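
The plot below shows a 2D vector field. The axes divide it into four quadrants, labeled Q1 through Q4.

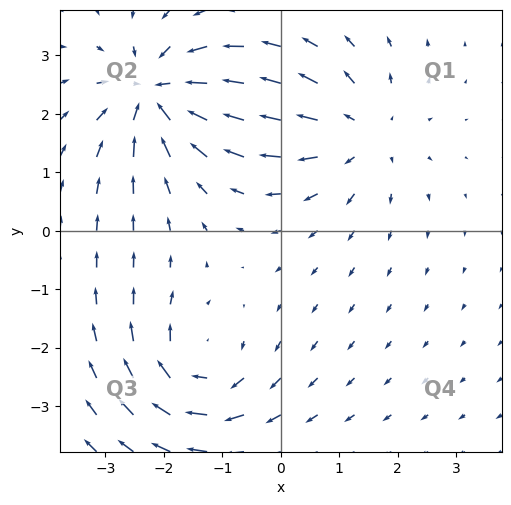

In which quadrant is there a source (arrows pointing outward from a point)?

The source sits at approximately (1.3, 1.7), which lies in quadrant Q1. The divergence there is about +3, positive as expected for a source.

Q1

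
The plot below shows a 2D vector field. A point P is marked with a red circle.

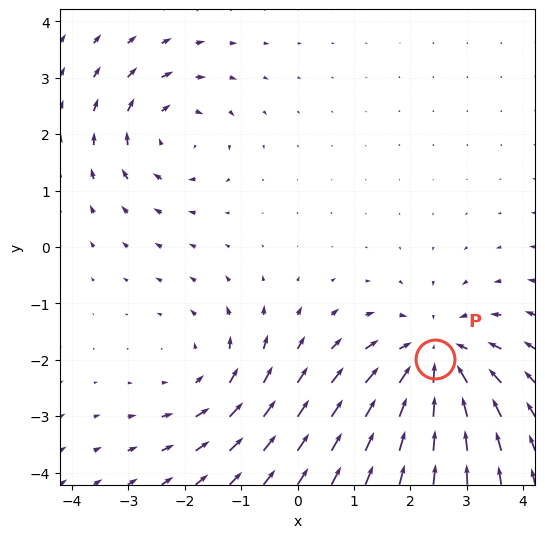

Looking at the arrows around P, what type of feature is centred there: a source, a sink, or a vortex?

At P (2.4, -2.0) the arrows converge inward. Divergence about -4, curl ≈0 — negative divergence with near-zero curl is a sink.

sink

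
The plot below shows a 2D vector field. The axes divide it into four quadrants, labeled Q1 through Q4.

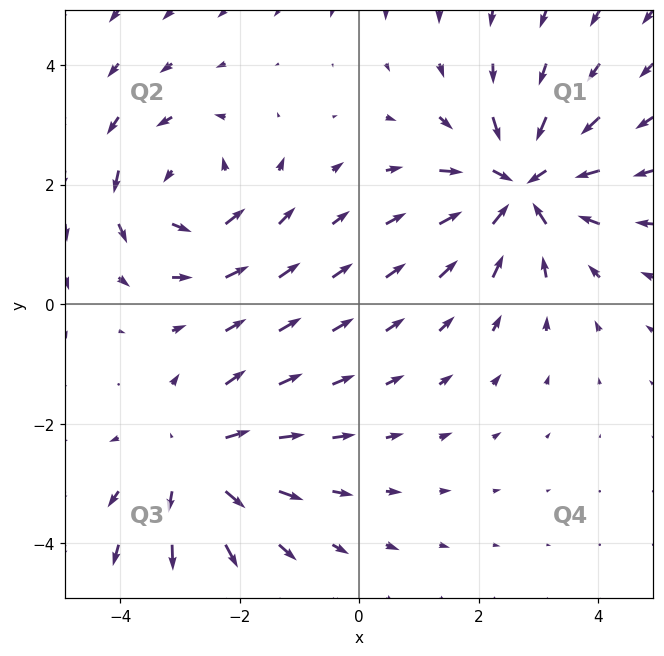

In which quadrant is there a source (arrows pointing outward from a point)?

Q3

The source sits at approximately (-2.7, -2.6), which lies in quadrant Q3. The divergence there is about +3, positive as expected for a source.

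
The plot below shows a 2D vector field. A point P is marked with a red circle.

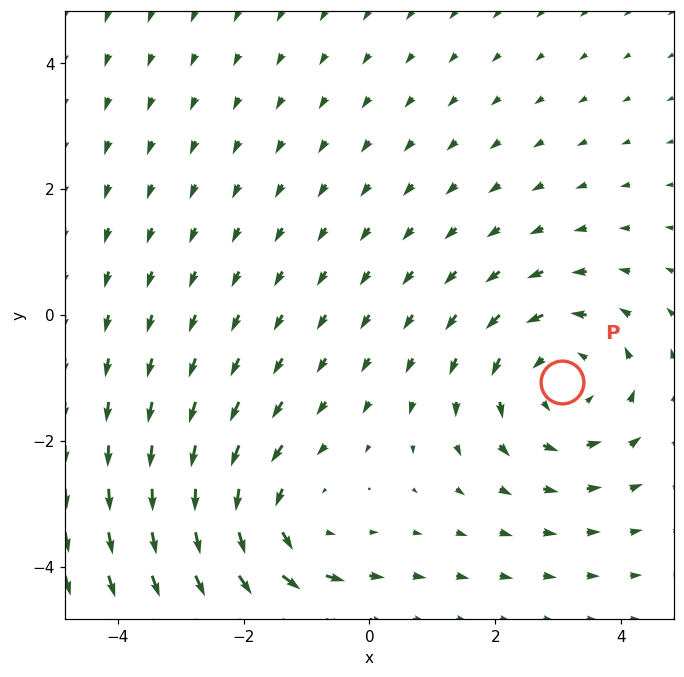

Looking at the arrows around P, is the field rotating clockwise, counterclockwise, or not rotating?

Near P at (3.1, -1.1) the arrows circulate counterclockwise. The curl (z-component) there is about +3; positive curl means counterclockwise rotation.

counterclockwise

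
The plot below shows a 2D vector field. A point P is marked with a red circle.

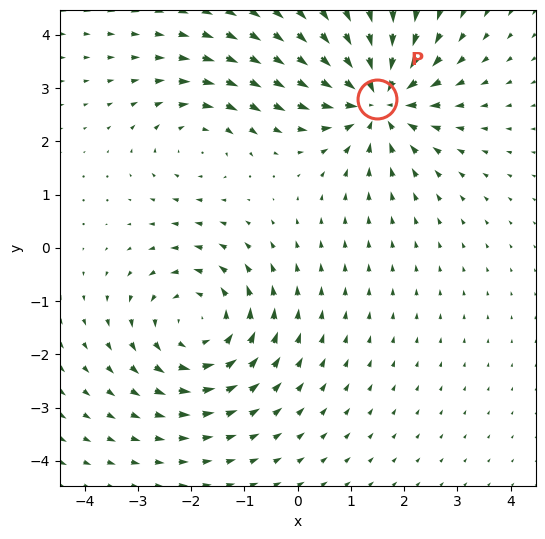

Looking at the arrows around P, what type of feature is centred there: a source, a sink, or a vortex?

At P (1.5, 2.8) the arrows converge inward. Divergence about -5, curl ≈0 — negative divergence with near-zero curl is a sink.

sink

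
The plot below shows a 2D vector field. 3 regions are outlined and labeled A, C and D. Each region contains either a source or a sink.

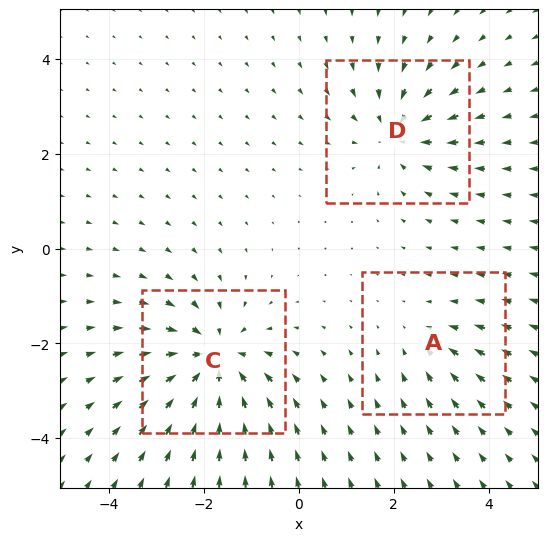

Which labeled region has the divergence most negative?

C

Divergence at each region's feature centre — A: about -2, C: about -5, D: about -3. Region C is most negative.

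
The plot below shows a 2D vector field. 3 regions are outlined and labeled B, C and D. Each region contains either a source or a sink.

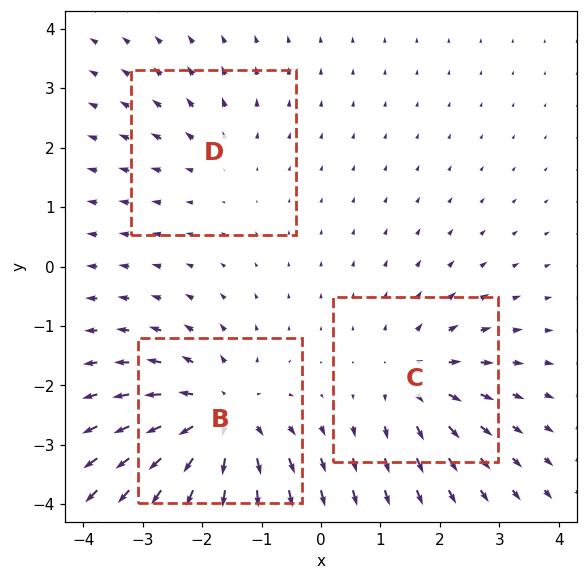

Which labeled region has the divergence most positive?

B

Divergence at each region's feature centre — B: about +5, C: about +3, D: about +2. Region B is most positive.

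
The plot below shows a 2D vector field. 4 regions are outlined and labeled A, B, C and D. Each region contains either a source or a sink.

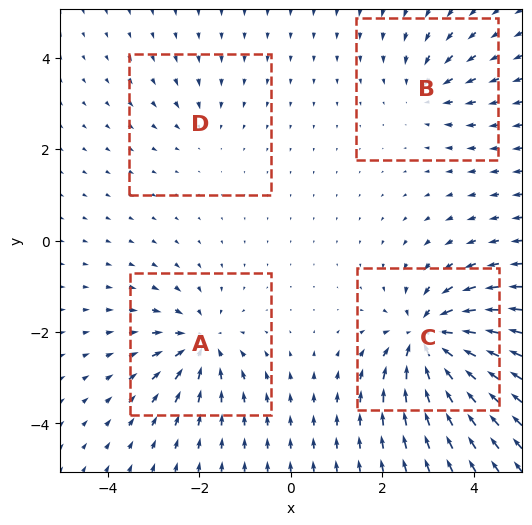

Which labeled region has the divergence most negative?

Divergence at each region's feature centre — A: about -6, B: about -4, C: about -8, D: about -2. Region C is most negative.

C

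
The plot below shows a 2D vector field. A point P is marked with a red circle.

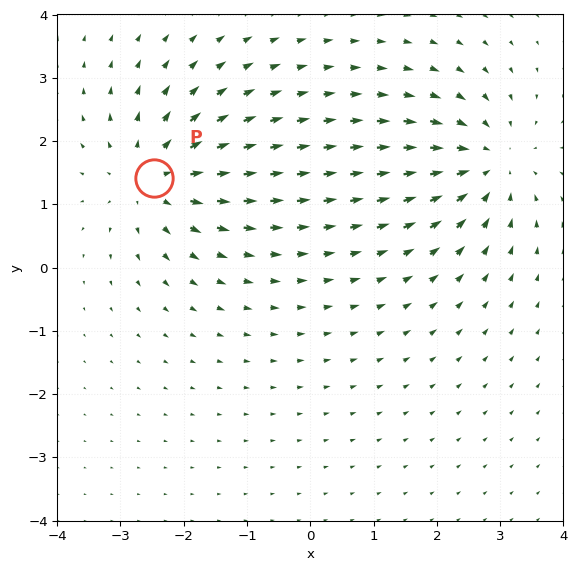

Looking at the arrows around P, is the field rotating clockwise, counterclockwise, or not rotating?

not rotating

Near P at (-2.5, 1.4) the arrows show no circulation. The curl there is ≈0.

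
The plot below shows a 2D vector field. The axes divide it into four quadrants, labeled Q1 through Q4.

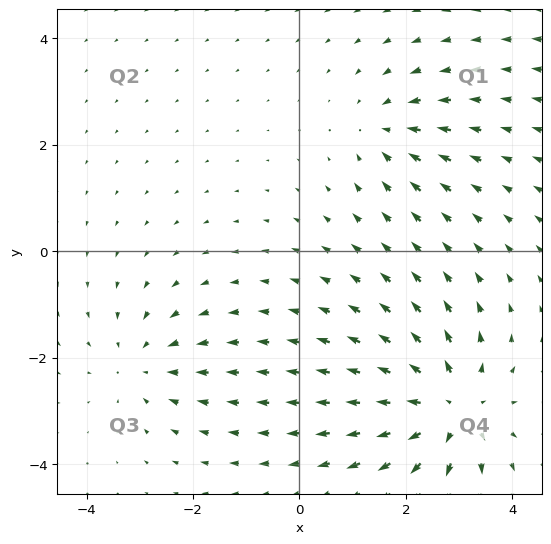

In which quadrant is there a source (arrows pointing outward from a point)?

Q4

The source sits at approximately (2.8, -2.9), which lies in quadrant Q4. The divergence there is about +5, positive as expected for a source.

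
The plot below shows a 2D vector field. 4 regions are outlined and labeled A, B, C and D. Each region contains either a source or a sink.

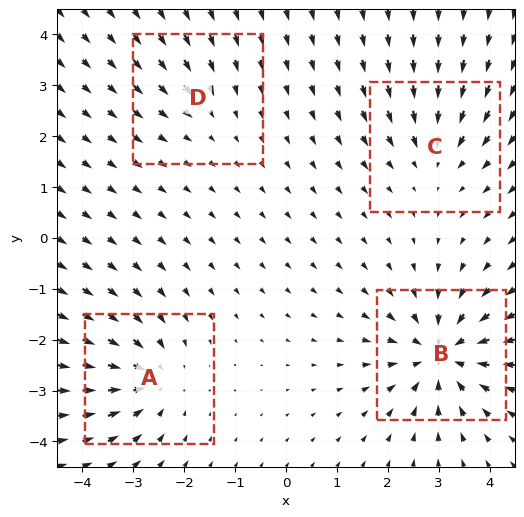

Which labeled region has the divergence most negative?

Divergence at each region's feature centre — A: about -5, B: about -7, C: about -4, D: about -2. Region B is most negative.

B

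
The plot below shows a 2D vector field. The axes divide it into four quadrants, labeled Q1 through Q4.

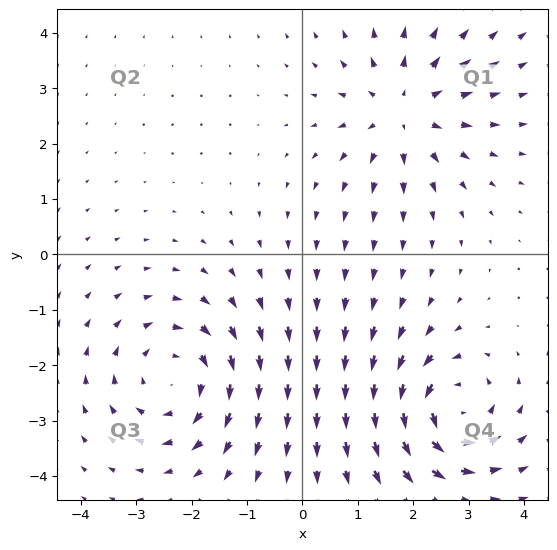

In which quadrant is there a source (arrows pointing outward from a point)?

Q1

The source sits at approximately (1.8, 2.6), which lies in quadrant Q1. The divergence there is about +4, positive as expected for a source.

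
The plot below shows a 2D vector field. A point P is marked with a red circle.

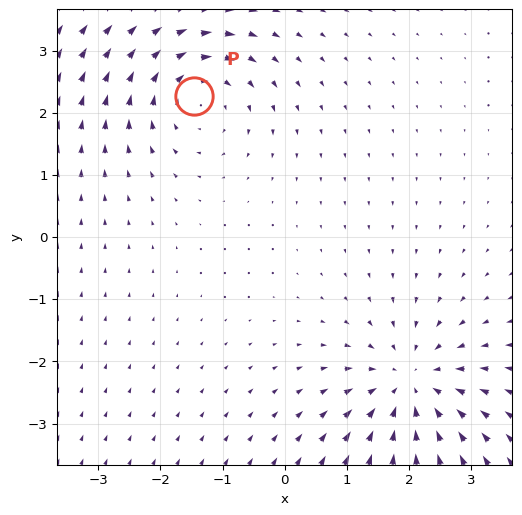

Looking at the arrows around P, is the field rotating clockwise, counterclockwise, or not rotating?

clockwise

Near P at (-1.5, 2.3) the arrows circulate clockwise. The curl (z-component) there is about -4; negative curl means clockwise rotation.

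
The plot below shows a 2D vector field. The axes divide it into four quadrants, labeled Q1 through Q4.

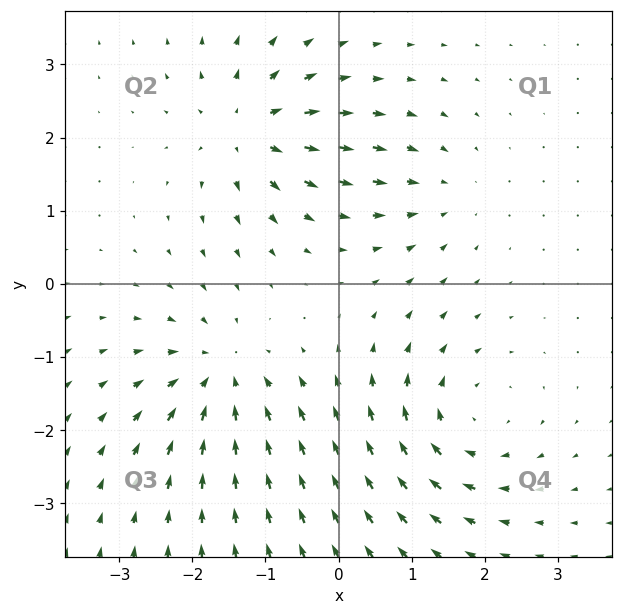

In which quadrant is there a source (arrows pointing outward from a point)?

The source sits at approximately (-1.2, 2.1), which lies in quadrant Q2. The divergence there is about +5, positive as expected for a source.

Q2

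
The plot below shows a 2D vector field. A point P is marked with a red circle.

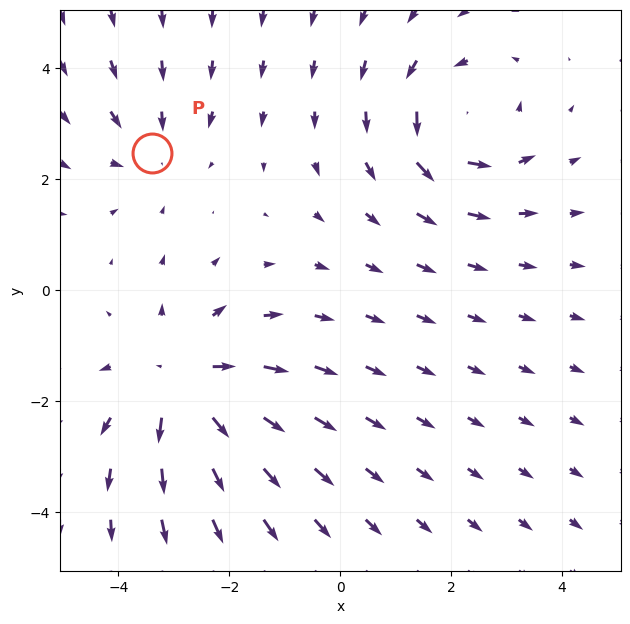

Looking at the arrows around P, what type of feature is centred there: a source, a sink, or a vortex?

At P (-3.4, 2.5) the arrows converge inward. Divergence about -2, curl ≈0 — negative divergence with near-zero curl is a sink.

sink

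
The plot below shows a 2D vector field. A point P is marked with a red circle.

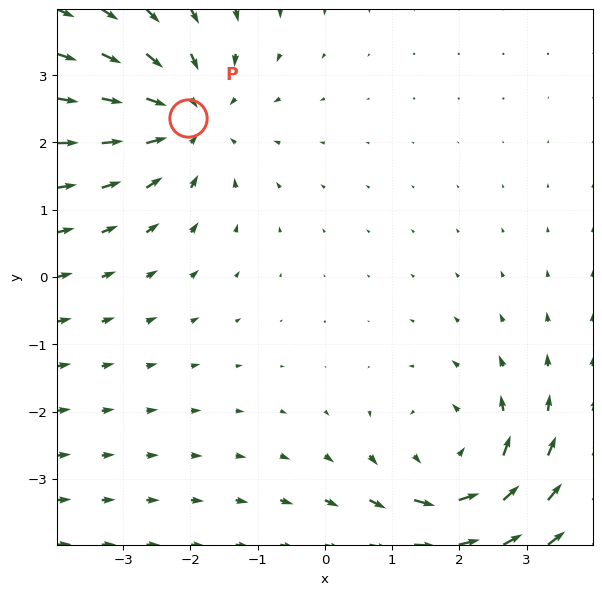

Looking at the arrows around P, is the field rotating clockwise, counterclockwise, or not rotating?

Near P at (-2.0, 2.4) the arrows show no circulation. The curl there is ≈0.

not rotating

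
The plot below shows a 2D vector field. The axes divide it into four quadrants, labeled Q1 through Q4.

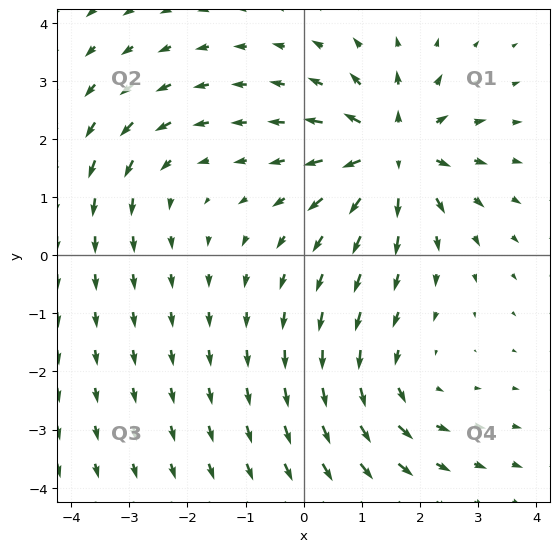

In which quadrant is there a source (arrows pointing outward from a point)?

The source sits at approximately (1.5, 1.8), which lies in quadrant Q1. The divergence there is about +6, positive as expected for a source.

Q1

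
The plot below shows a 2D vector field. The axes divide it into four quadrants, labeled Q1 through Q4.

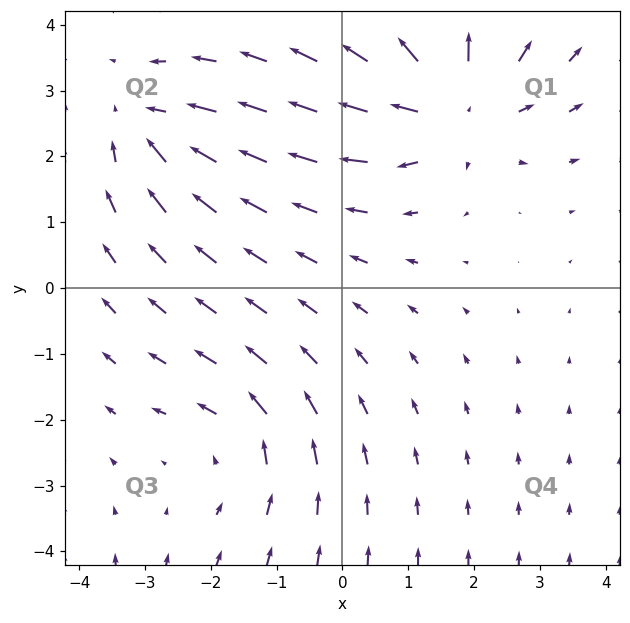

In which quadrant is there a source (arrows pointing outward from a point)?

The source sits at approximately (1.7, 2.8), which lies in quadrant Q1. The divergence there is about +4, positive as expected for a source.

Q1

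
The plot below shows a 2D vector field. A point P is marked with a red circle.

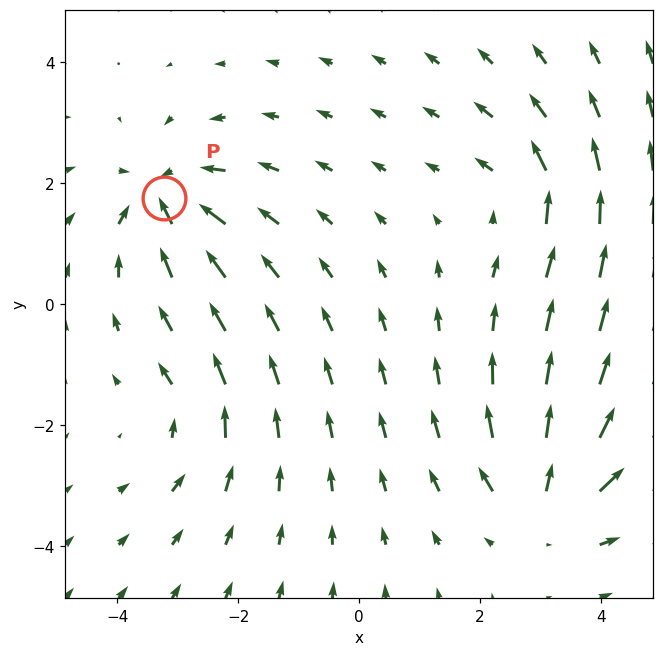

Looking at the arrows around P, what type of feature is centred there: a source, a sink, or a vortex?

sink

At P (-3.2, 1.8) the arrows converge inward. Divergence about -5, curl ≈0 — negative divergence with near-zero curl is a sink.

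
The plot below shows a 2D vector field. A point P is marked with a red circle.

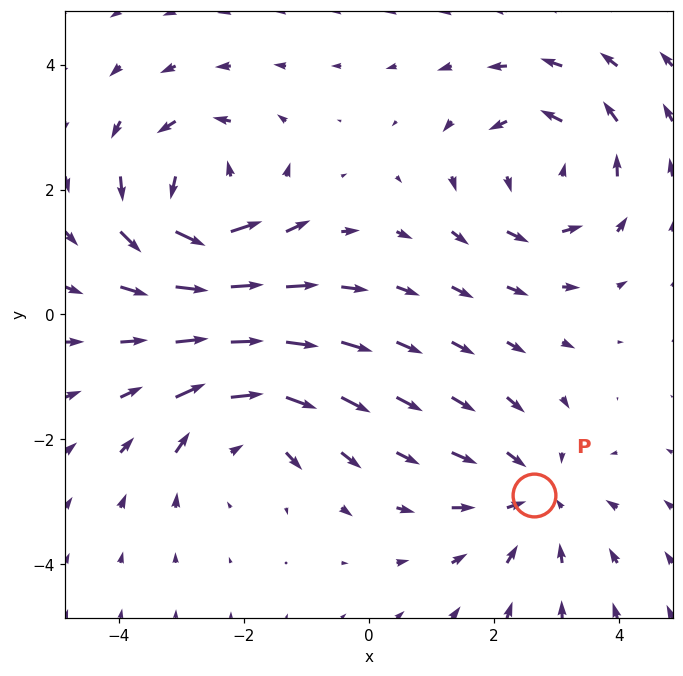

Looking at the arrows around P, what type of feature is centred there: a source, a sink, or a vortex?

At P (2.6, -2.9) the arrows converge inward. Divergence about -3, curl ≈0 — negative divergence with near-zero curl is a sink.

sink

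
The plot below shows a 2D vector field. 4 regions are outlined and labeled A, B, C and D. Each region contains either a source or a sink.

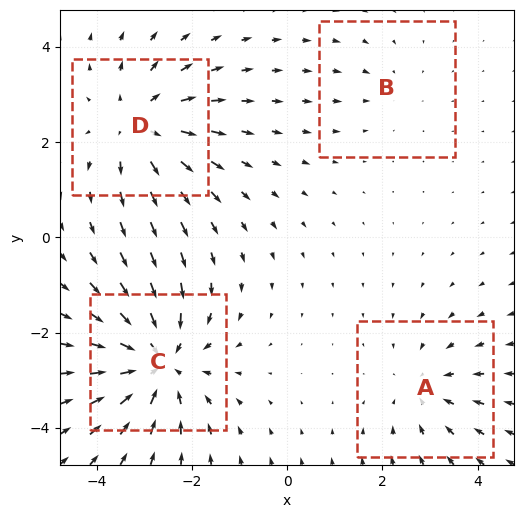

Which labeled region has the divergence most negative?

C

Divergence at each region's feature centre — A: about -3, B: about -2, C: about -6, D: about +5. Region C is most negative.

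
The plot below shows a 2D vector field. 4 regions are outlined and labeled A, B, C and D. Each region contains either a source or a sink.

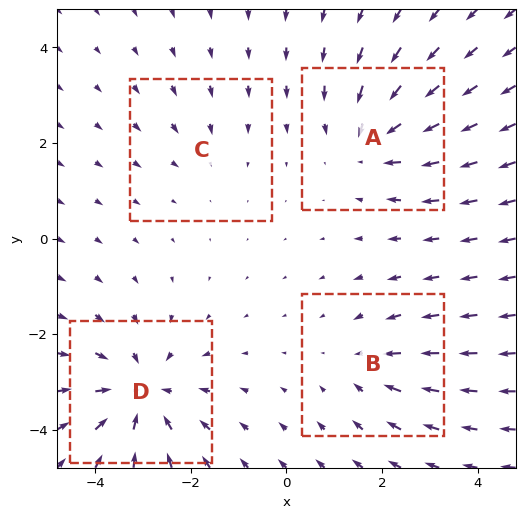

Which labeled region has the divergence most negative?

Divergence at each region's feature centre — A: about -4, B: about -3, C: about -2, D: about -6. Region D is most negative.

D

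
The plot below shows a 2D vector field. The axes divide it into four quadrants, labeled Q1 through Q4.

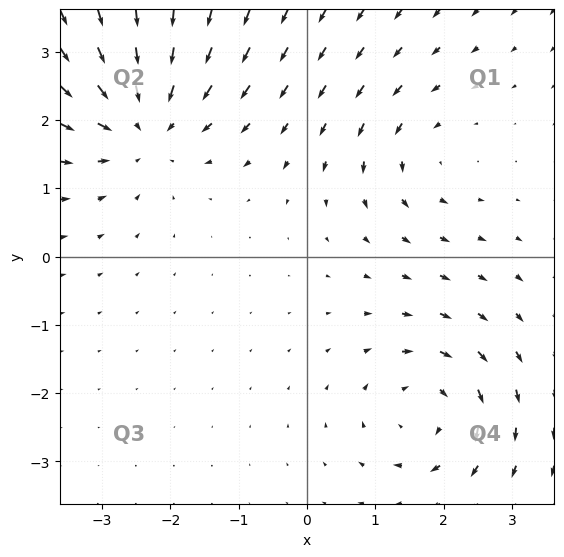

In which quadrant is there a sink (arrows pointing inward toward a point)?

Q2

The sink sits at approximately (-2.4, 2.0), which lies in quadrant Q2. The divergence there is about -5, negative as expected for a sink.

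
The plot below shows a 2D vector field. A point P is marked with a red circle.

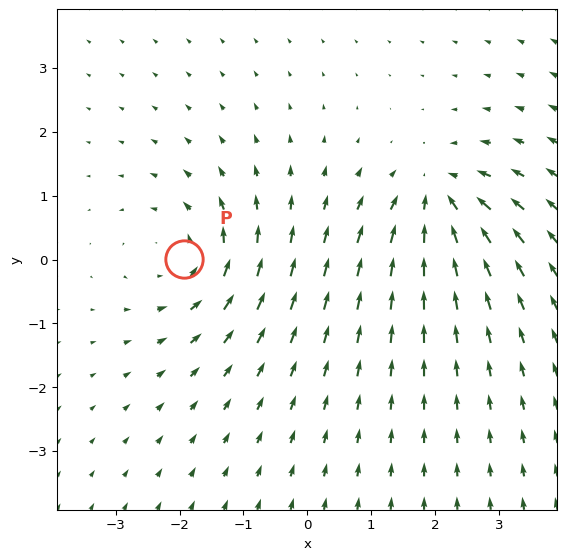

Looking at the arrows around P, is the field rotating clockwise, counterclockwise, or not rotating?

Near P at (-1.9, 0.0) the arrows circulate counterclockwise. The curl (z-component) there is about +4; positive curl means counterclockwise rotation.

counterclockwise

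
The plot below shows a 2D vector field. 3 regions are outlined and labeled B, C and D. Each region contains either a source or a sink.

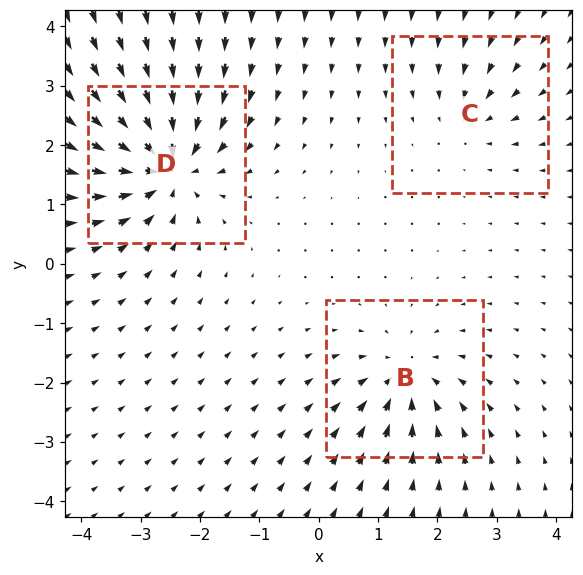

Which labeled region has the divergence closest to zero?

Divergence at each region's feature centre — B: about -4, C: about -3, D: about -6. Region C is closest to zero.

C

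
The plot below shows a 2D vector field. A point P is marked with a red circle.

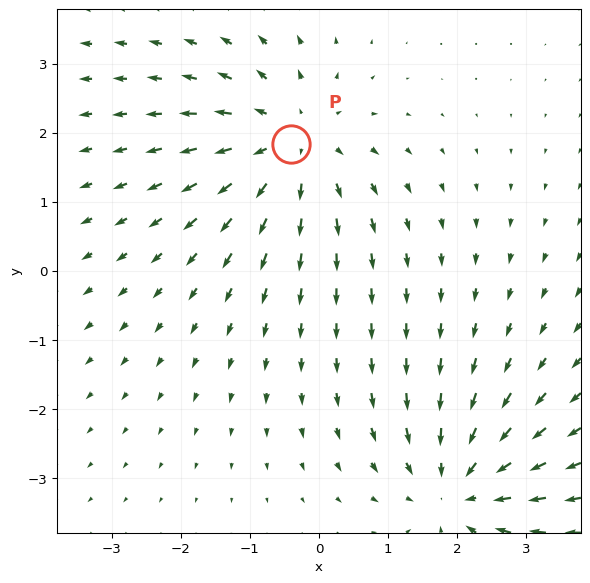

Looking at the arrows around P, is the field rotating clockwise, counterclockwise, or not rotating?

not rotating

Near P at (-0.4, 1.8) the arrows show no circulation. The curl there is ≈0.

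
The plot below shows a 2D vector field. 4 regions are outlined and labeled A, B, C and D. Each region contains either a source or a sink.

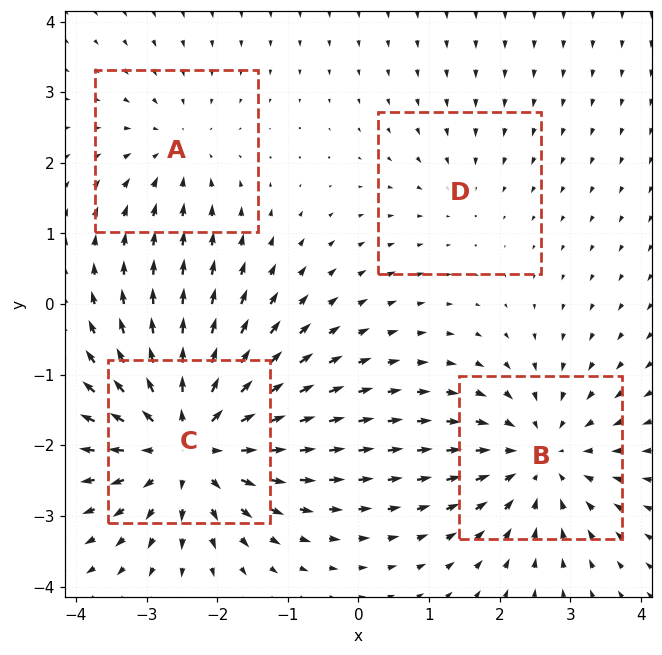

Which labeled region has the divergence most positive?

Divergence at each region's feature centre — A: about -3, B: about -4, C: about +6, D: about -2. Region C is most positive.

C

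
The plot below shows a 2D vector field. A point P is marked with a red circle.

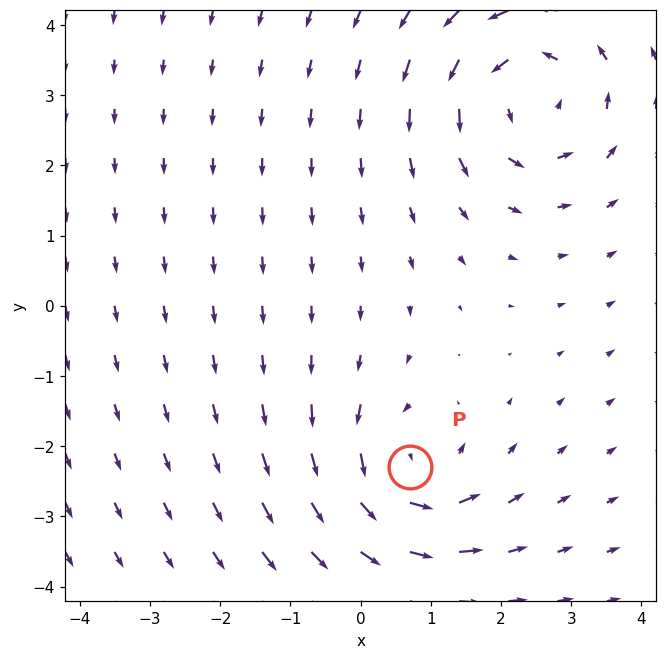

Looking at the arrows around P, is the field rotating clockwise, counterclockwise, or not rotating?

counterclockwise

Near P at (0.7, -2.3) the arrows circulate counterclockwise. The curl (z-component) there is about +5; positive curl means counterclockwise rotation.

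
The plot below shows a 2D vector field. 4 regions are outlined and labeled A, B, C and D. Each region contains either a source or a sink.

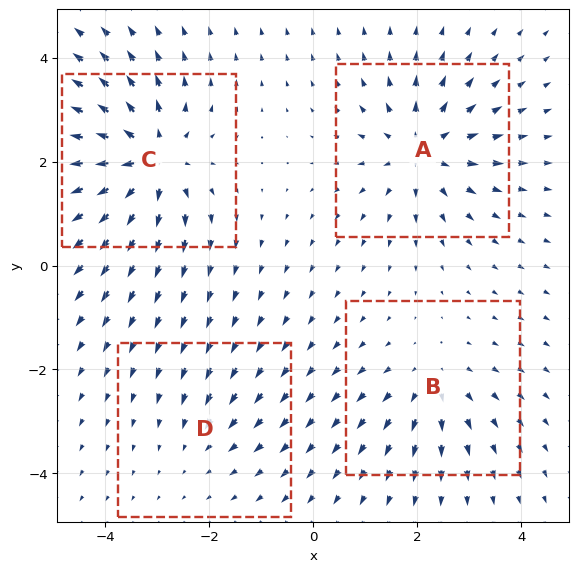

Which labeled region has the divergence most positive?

Divergence at each region's feature centre — A: about +6, B: about +4, C: about +7, D: about -2. Region C is most positive.

C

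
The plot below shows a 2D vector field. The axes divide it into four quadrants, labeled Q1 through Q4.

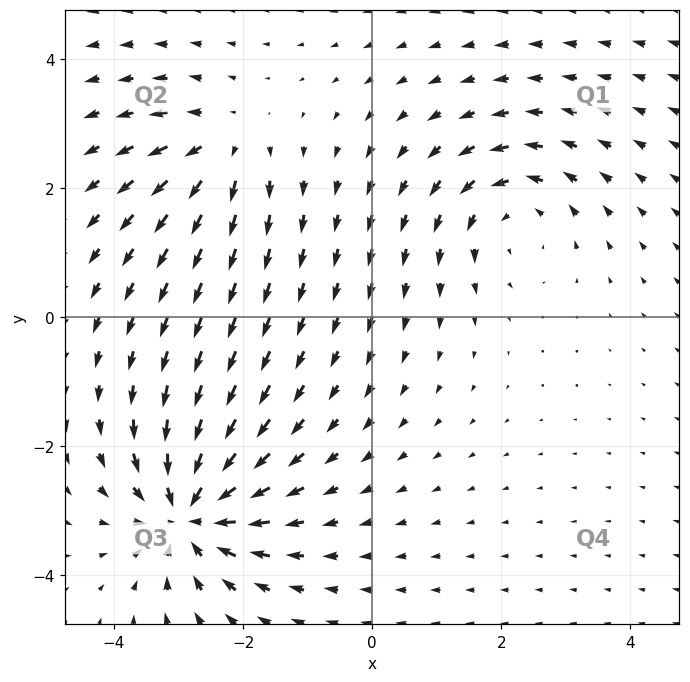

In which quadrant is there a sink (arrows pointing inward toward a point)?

Q3

The sink sits at approximately (-2.8, -3.0), which lies in quadrant Q3. The divergence there is about -6, negative as expected for a sink.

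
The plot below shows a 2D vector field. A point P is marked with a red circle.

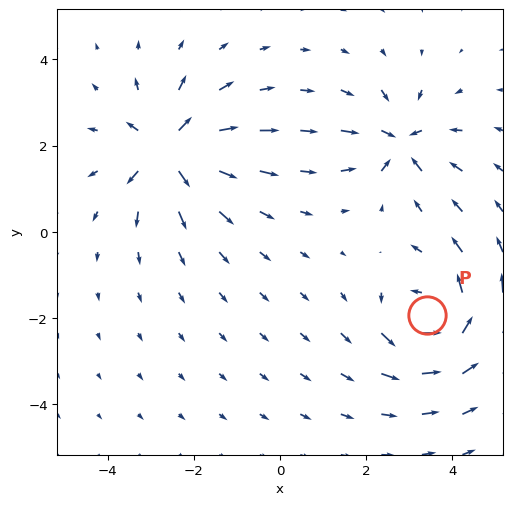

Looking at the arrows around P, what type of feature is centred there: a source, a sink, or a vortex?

vortex

At P (3.4, -1.9) the arrows circulate counterclockwise. Divergence ≈0, curl about +7 — near-zero divergence with nonzero curl is a vortex.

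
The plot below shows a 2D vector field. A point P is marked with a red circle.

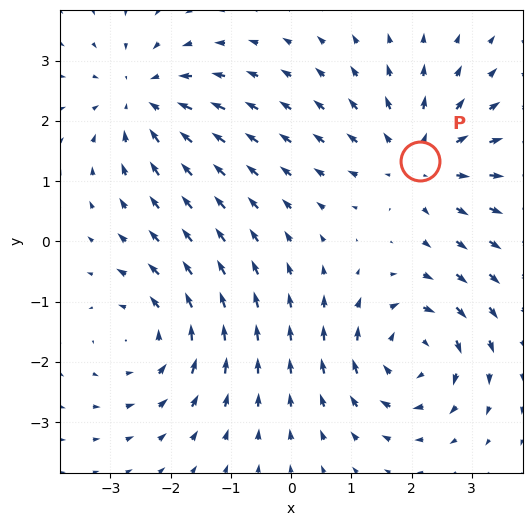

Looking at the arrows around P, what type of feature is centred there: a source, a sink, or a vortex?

source

At P (2.1, 1.3) the arrows spread outward. Divergence about +4, curl ≈0 — positive divergence with near-zero curl is a source.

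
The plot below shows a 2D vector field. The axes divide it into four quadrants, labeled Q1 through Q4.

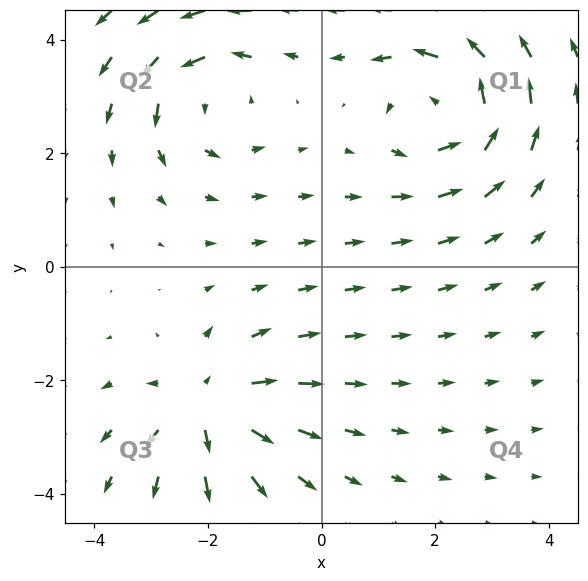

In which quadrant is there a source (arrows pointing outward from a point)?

The source sits at approximately (-2.0, -2.5), which lies in quadrant Q3. The divergence there is about +5, positive as expected for a source.

Q3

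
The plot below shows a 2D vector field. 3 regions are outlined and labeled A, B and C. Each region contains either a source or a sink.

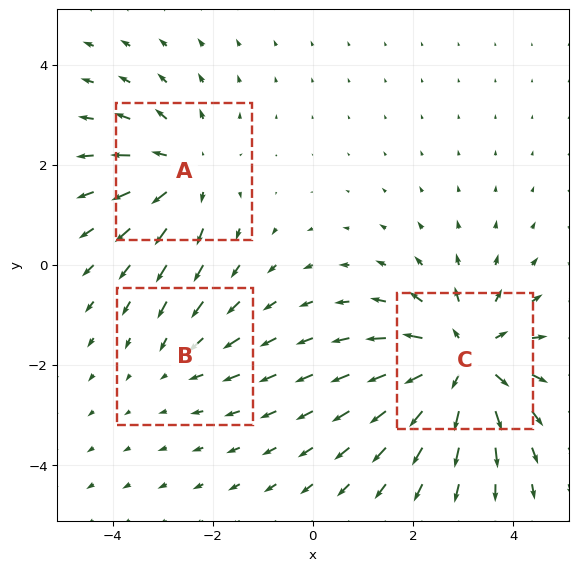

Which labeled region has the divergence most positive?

C

Divergence at each region's feature centre — A: about +3, B: about -2, C: about +5. Region C is most positive.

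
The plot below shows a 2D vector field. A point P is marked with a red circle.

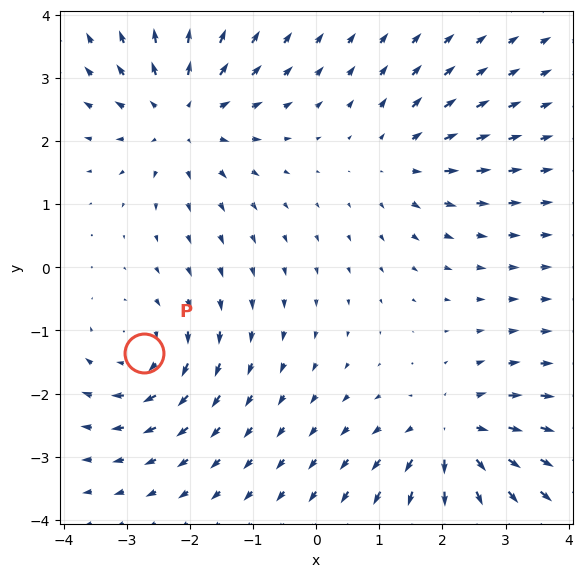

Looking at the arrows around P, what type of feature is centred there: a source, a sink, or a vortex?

vortex

At P (-2.7, -1.4) the arrows circulate clockwise. Divergence ≈0, curl about -4 — near-zero divergence with nonzero curl is a vortex.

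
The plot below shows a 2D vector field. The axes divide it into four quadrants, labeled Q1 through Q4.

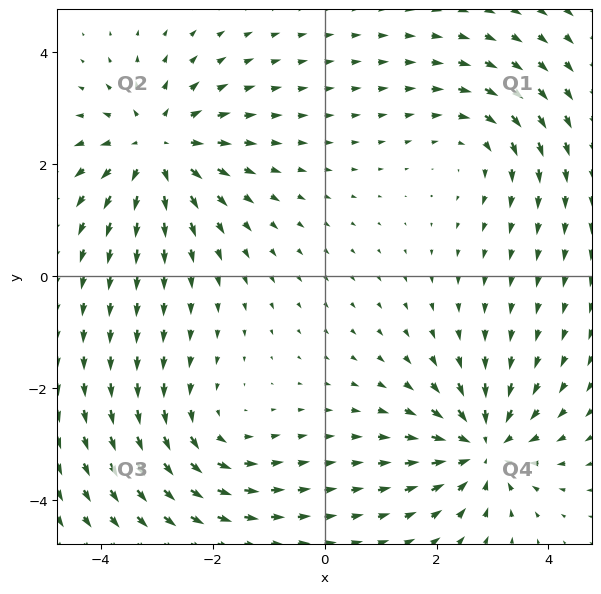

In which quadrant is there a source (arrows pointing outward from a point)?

Q2

The source sits at approximately (-3.0, 2.3), which lies in quadrant Q2. The divergence there is about +5, positive as expected for a source.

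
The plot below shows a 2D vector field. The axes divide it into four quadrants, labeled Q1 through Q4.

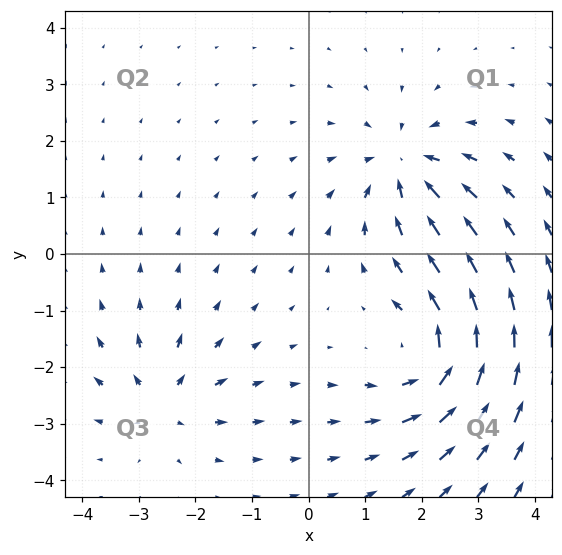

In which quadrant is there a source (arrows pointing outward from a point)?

The source sits at approximately (-2.6, -2.6), which lies in quadrant Q3. The divergence there is about +4, positive as expected for a source.

Q3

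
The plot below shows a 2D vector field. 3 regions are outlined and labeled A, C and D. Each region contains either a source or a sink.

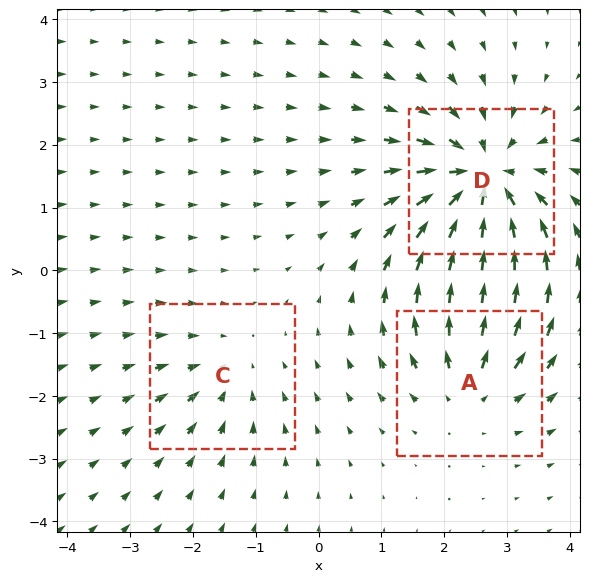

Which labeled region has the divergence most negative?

D

Divergence at each region's feature centre — A: about +3, C: about -2, D: about -5. Region D is most negative.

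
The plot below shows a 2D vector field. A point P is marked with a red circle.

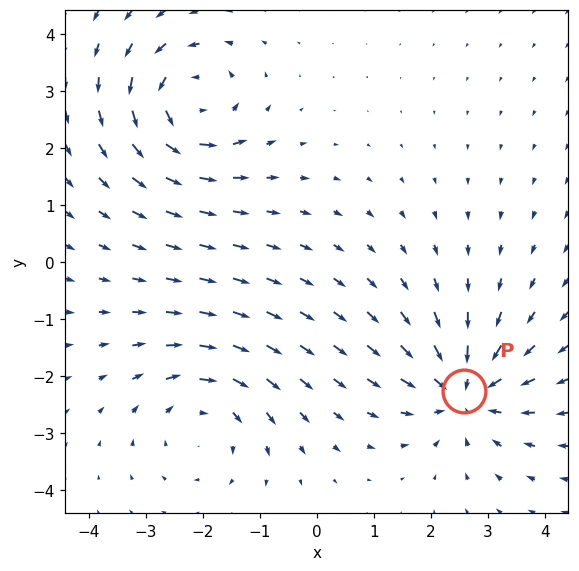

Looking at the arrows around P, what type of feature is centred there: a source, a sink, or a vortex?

At P (2.6, -2.3) the arrows converge inward. Divergence about -5, curl ≈0 — negative divergence with near-zero curl is a sink.

sink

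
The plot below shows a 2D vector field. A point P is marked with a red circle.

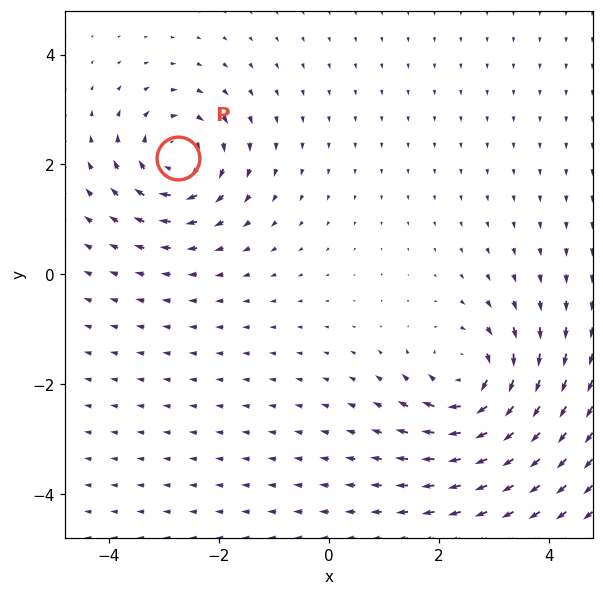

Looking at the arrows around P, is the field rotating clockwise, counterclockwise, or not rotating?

Near P at (-2.7, 2.1) the arrows circulate clockwise. The curl (z-component) there is about -6; negative curl means clockwise rotation.

clockwise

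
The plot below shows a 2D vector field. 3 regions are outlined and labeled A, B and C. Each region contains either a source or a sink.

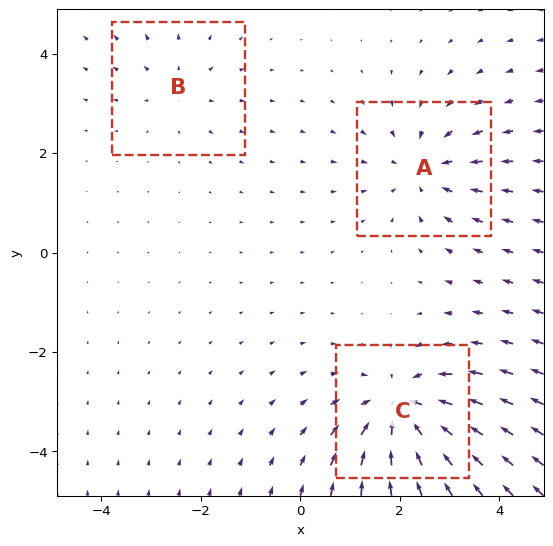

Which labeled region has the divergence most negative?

Divergence at each region's feature centre — A: about -3, B: about +2, C: about -5. Region C is most negative.

C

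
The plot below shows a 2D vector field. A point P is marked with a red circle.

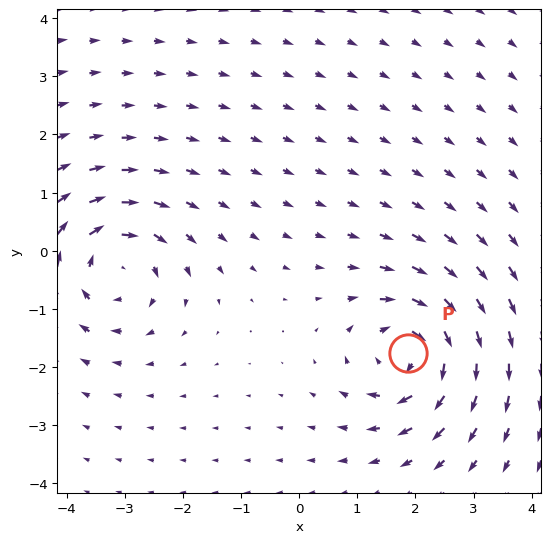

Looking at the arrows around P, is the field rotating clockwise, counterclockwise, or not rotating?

Near P at (1.9, -1.8) the arrows circulate clockwise. The curl (z-component) there is about -7; negative curl means clockwise rotation.

clockwise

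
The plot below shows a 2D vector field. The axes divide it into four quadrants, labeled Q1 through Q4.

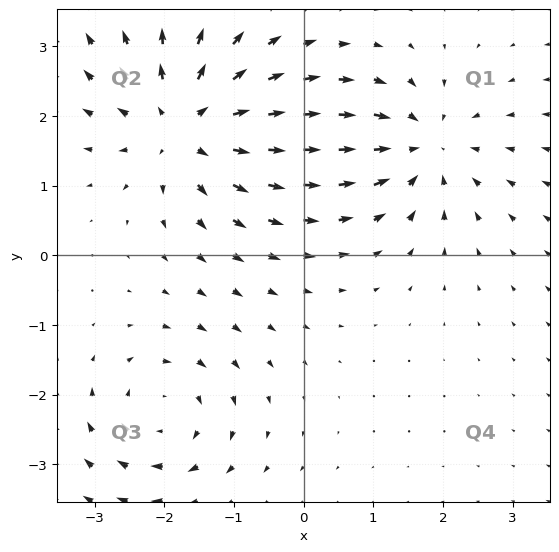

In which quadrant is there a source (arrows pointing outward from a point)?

The source sits at approximately (-1.7, 1.9), which lies in quadrant Q2. The divergence there is about +5, positive as expected for a source.

Q2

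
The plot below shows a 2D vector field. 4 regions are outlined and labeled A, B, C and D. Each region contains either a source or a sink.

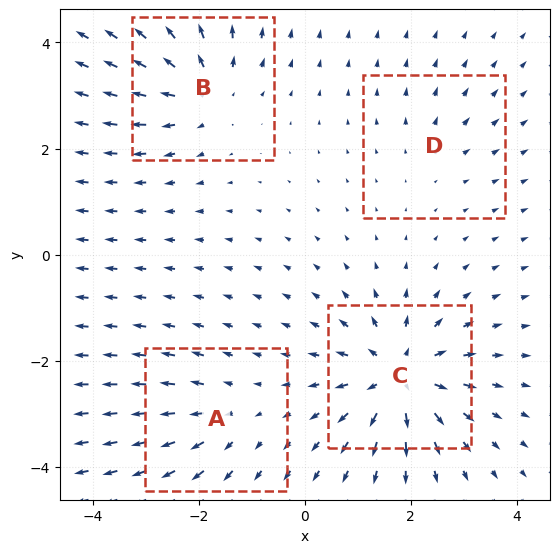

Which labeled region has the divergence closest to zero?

D

Divergence at each region's feature centre — A: about +3, B: about +6, C: about +8, D: about +2. Region D is closest to zero.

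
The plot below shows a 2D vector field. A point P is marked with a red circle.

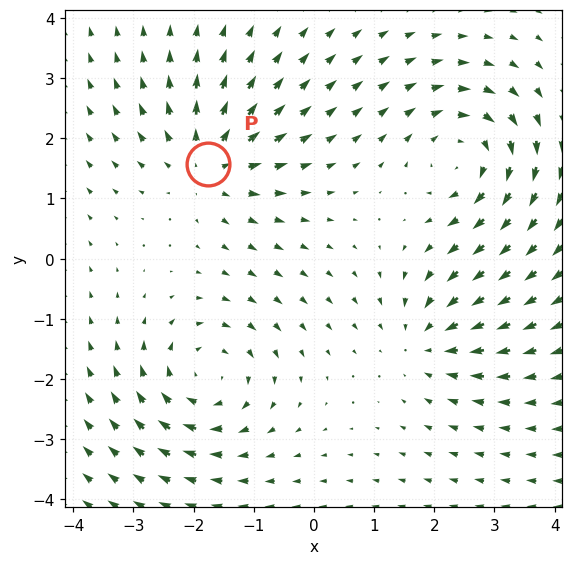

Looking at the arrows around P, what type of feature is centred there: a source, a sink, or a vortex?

At P (-1.8, 1.6) the arrows spread outward. Divergence about +4, curl ≈0 — positive divergence with near-zero curl is a source.

source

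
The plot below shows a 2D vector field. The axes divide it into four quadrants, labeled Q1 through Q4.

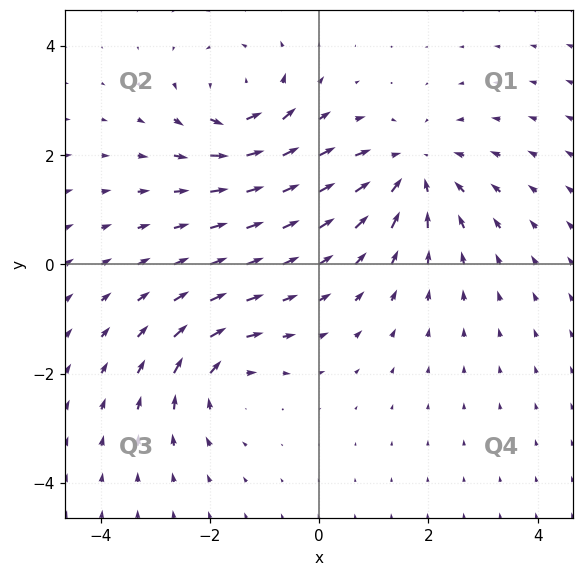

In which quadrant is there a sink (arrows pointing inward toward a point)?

The sink sits at approximately (1.7, 1.7), which lies in quadrant Q1. The divergence there is about -4, negative as expected for a sink.

Q1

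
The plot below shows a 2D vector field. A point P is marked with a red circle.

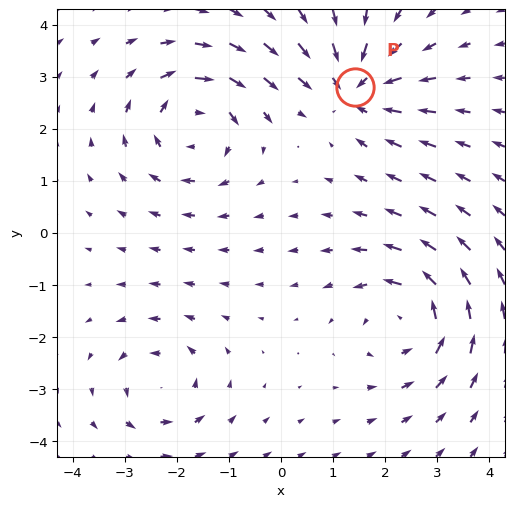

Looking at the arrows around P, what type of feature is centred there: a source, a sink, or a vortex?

sink

At P (1.4, 2.8) the arrows converge inward. Divergence about -5, curl ≈0 — negative divergence with near-zero curl is a sink.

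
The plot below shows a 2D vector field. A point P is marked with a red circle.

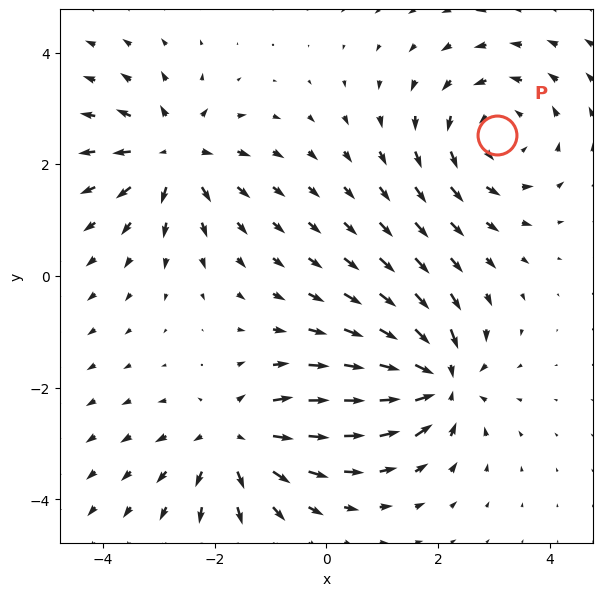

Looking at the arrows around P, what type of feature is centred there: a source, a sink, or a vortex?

vortex

At P (3.1, 2.5) the arrows circulate counterclockwise. Divergence ≈0, curl about +4 — near-zero divergence with nonzero curl is a vortex.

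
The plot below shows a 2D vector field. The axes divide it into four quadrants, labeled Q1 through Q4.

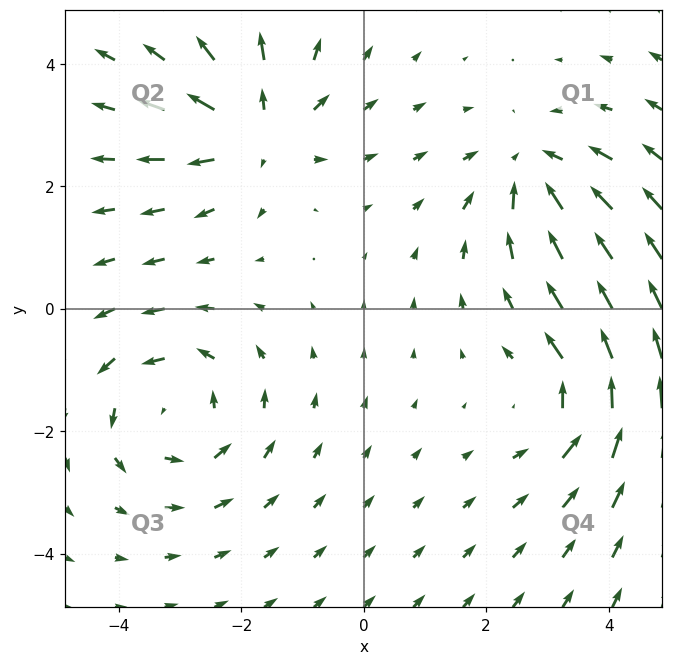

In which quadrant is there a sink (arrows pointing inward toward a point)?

Q1

The sink sits at approximately (2.8, 2.3), which lies in quadrant Q1. The divergence there is about -4, negative as expected for a sink.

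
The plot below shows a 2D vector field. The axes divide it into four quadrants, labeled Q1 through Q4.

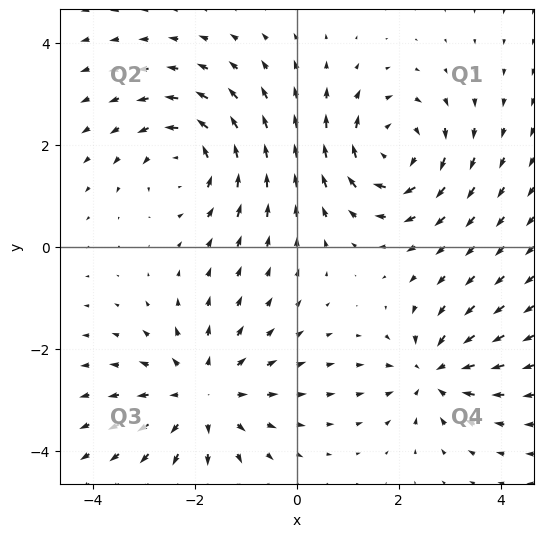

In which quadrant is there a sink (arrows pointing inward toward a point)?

The sink sits at approximately (2.7, -2.5), which lies in quadrant Q4. The divergence there is about -4, negative as expected for a sink.

Q4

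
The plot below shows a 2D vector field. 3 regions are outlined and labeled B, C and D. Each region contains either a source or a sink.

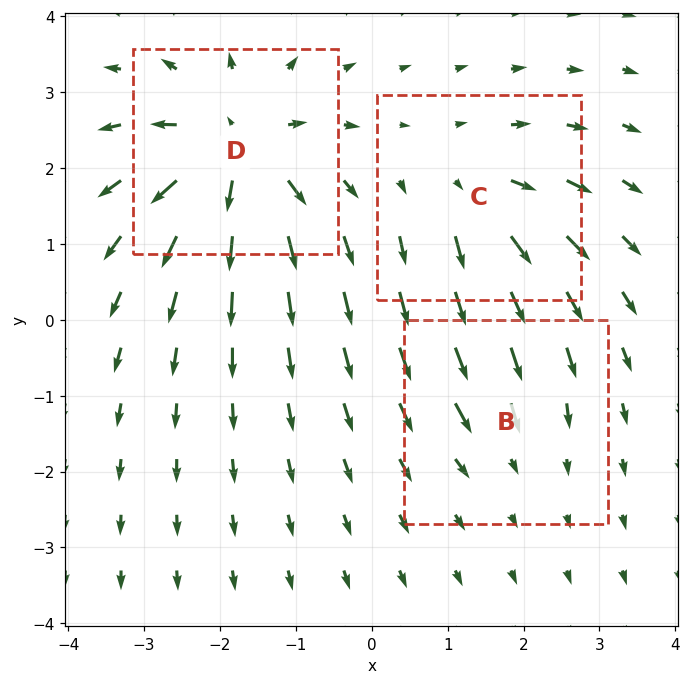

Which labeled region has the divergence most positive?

Divergence at each region's feature centre — B: about -2, C: about +4, D: about +6. Region D is most positive.

D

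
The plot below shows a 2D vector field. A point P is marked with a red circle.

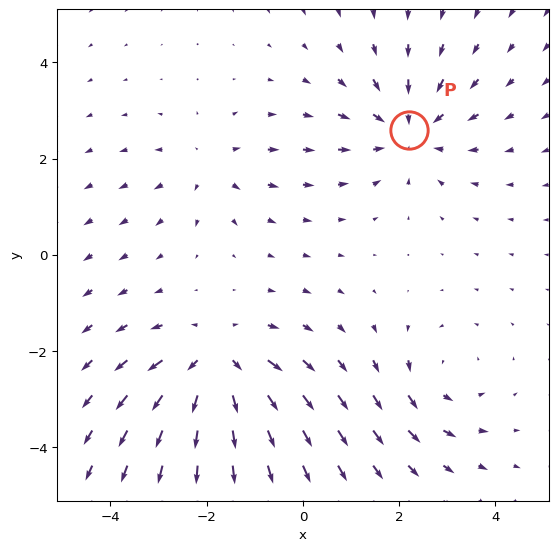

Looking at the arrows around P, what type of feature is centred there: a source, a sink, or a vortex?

At P (2.2, 2.6) the arrows converge inward. Divergence about -4, curl ≈0 — negative divergence with near-zero curl is a sink.

sink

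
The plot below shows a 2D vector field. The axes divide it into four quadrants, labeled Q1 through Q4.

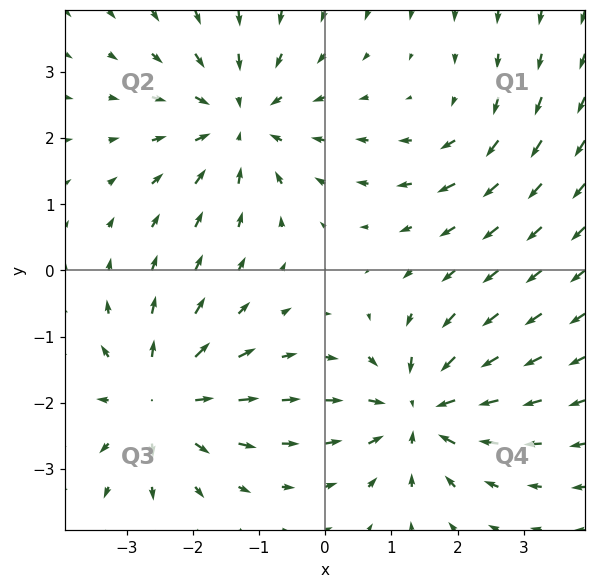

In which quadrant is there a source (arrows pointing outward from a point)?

Q3

The source sits at approximately (-2.5, -2.0), which lies in quadrant Q3. The divergence there is about +5, positive as expected for a source.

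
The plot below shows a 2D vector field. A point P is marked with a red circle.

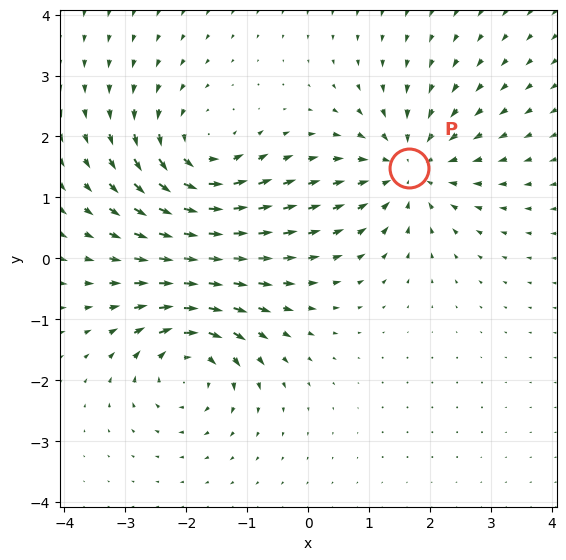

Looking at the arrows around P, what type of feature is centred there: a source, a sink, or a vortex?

sink

At P (1.7, 1.5) the arrows converge inward. Divergence about -4, curl ≈0 — negative divergence with near-zero curl is a sink.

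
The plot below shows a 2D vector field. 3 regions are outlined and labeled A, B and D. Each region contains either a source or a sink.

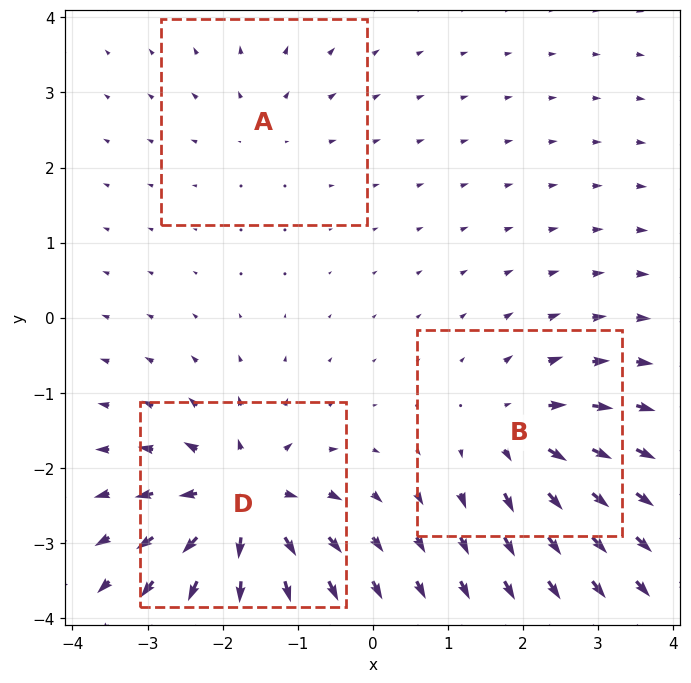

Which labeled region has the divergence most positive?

Divergence at each region's feature centre — A: about +2, B: about +4, D: about +7. Region D is most positive.

D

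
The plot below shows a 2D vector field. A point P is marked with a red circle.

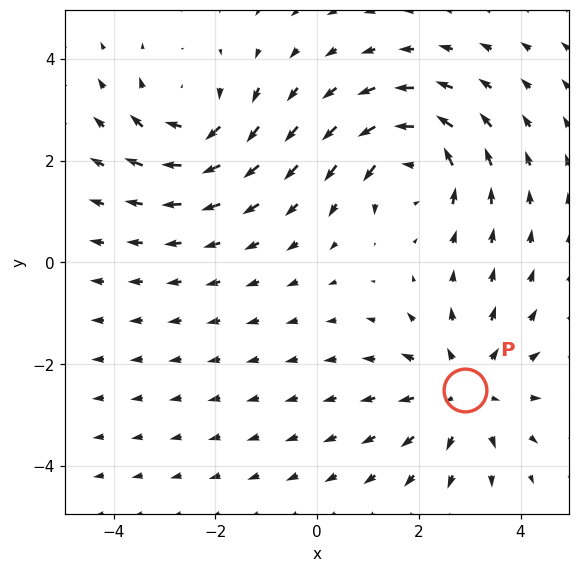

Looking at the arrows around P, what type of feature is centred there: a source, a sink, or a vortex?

At P (2.9, -2.5) the arrows spread outward. Divergence about +3, curl ≈0 — positive divergence with near-zero curl is a source.

source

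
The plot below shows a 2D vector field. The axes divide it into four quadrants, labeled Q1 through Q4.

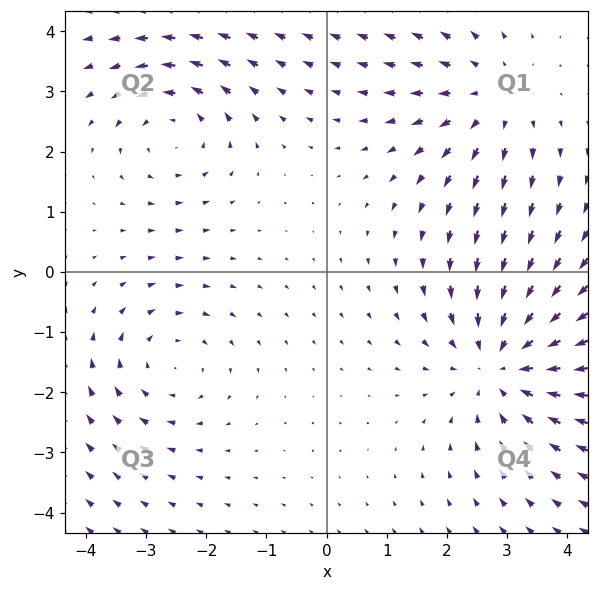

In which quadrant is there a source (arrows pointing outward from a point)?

Q1

The source sits at approximately (2.7, 2.9), which lies in quadrant Q1. The divergence there is about +3, positive as expected for a source.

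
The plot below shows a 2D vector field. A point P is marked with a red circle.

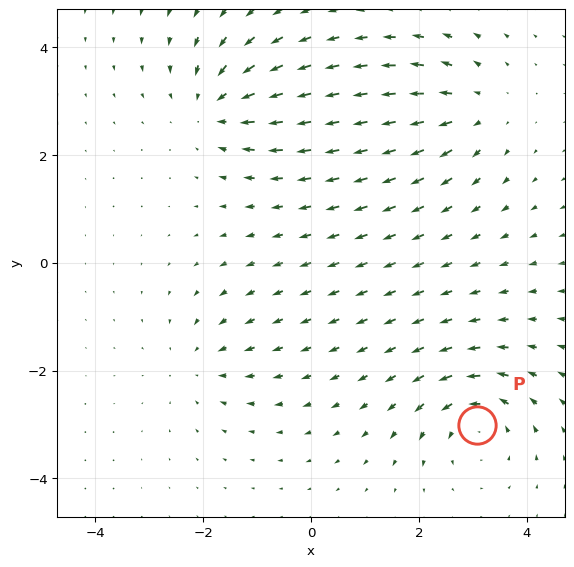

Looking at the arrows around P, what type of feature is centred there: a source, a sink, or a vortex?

vortex

At P (3.1, -3.0) the arrows circulate counterclockwise. Divergence ≈0, curl about +5 — near-zero divergence with nonzero curl is a vortex.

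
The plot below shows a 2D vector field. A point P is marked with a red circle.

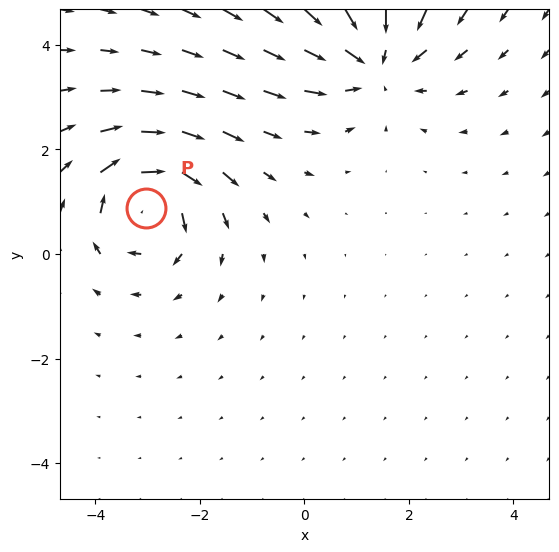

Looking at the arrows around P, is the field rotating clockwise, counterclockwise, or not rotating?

clockwise

Near P at (-3.0, 0.9) the arrows circulate clockwise. The curl (z-component) there is about -5; negative curl means clockwise rotation.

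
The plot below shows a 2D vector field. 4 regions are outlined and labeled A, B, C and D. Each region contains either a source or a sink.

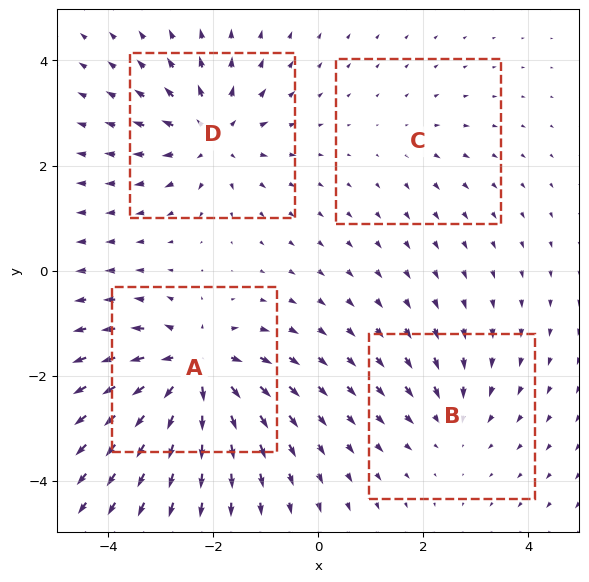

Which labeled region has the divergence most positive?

Divergence at each region's feature centre — A: about +8, B: about -4, C: about +2, D: about +6. Region A is most positive.

A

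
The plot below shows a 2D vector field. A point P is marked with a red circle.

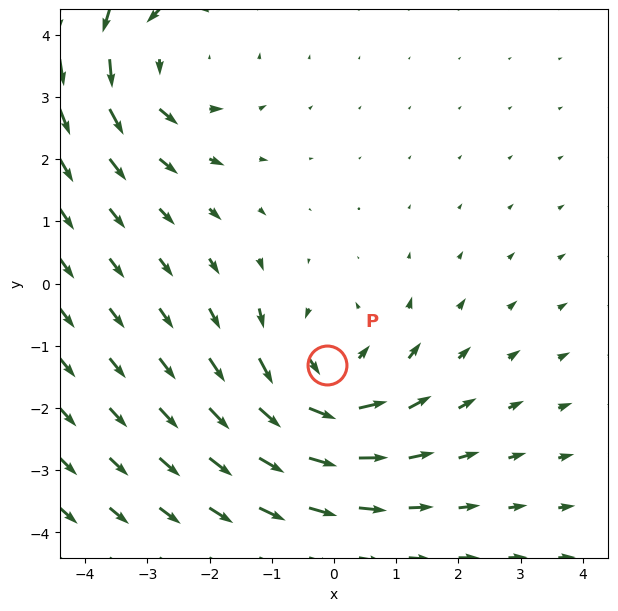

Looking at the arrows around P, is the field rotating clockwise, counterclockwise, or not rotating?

counterclockwise

Near P at (-0.1, -1.3) the arrows circulate counterclockwise. The curl (z-component) there is about +4; positive curl means counterclockwise rotation.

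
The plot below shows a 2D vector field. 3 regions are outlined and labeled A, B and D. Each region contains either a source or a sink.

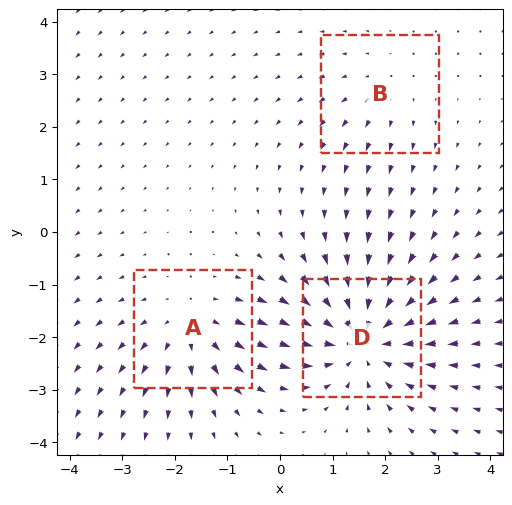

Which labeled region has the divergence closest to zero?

Divergence at each region's feature centre — A: about +3, B: about +2, D: about -5. Region B is closest to zero.

B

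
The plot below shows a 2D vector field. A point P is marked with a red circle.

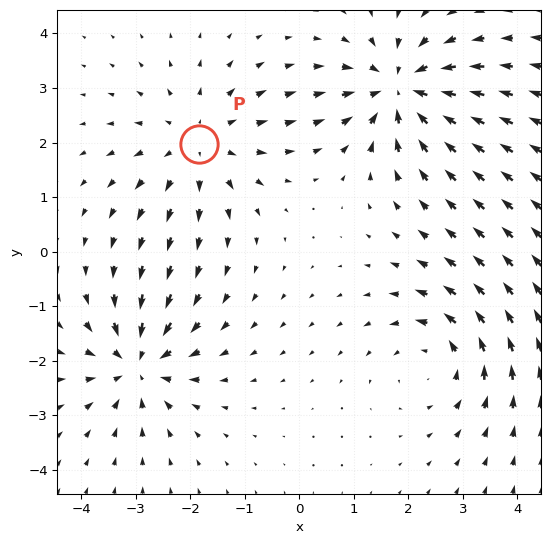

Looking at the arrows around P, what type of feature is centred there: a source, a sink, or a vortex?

source

At P (-1.8, 2.0) the arrows spread outward. Divergence about +3, curl ≈0 — positive divergence with near-zero curl is a source.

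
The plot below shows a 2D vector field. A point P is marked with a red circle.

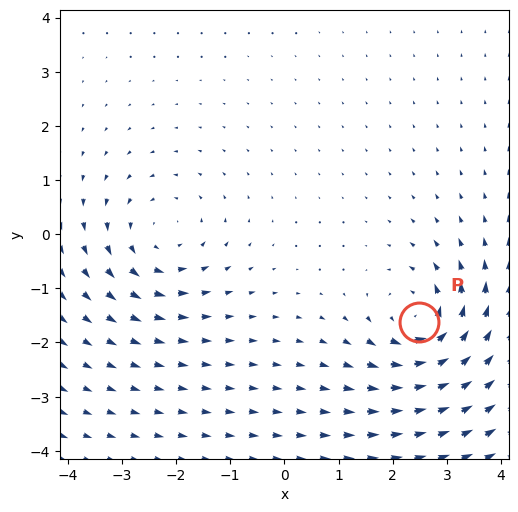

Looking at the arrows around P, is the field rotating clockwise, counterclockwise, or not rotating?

counterclockwise

Near P at (2.5, -1.6) the arrows circulate counterclockwise. The curl (z-component) there is about +6; positive curl means counterclockwise rotation.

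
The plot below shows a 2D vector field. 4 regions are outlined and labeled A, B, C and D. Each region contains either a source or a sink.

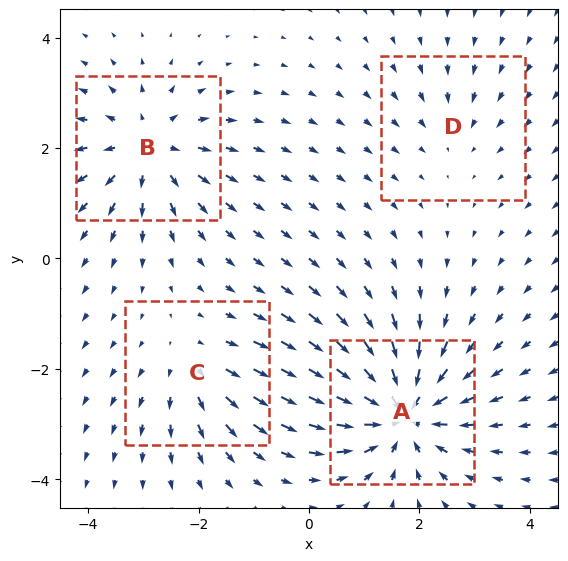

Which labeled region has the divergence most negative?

Divergence at each region's feature centre — A: about -7, B: about +5, C: about +3, D: about -2. Region A is most negative.

A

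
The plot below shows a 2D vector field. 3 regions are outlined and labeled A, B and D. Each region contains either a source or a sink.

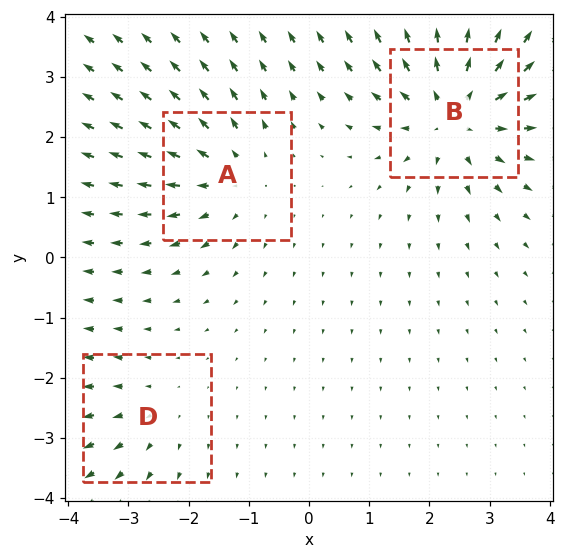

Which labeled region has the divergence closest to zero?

D

Divergence at each region's feature centre — A: about +3, B: about +5, D: about +2. Region D is closest to zero.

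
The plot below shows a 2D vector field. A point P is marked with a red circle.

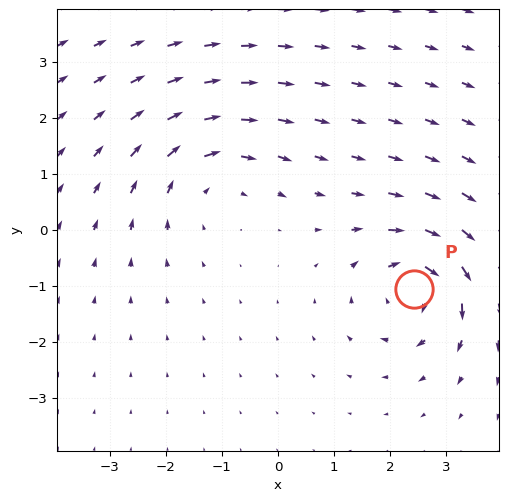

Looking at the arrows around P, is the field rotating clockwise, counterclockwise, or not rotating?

Near P at (2.4, -1.0) the arrows circulate clockwise. The curl (z-component) there is about -5; negative curl means clockwise rotation.

clockwise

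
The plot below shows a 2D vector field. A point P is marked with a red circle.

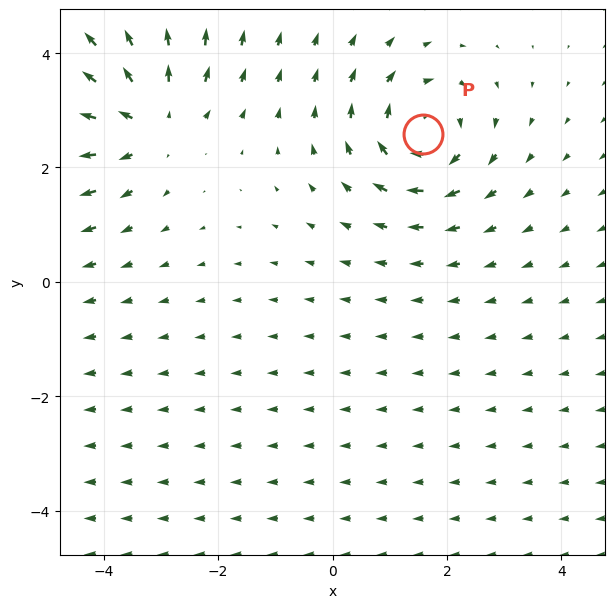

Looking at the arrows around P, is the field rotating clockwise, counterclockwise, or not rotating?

Near P at (1.6, 2.6) the arrows circulate clockwise. The curl (z-component) there is about -4; negative curl means clockwise rotation.

clockwise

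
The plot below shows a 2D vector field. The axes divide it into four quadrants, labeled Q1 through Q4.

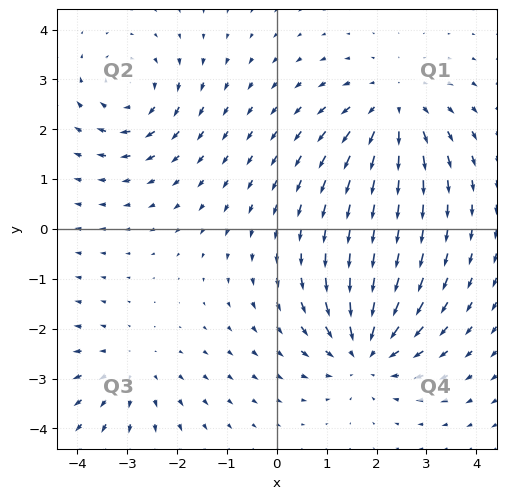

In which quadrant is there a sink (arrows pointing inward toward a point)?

The sink sits at approximately (1.8, -2.4), which lies in quadrant Q4. The divergence there is about -4, negative as expected for a sink.

Q4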